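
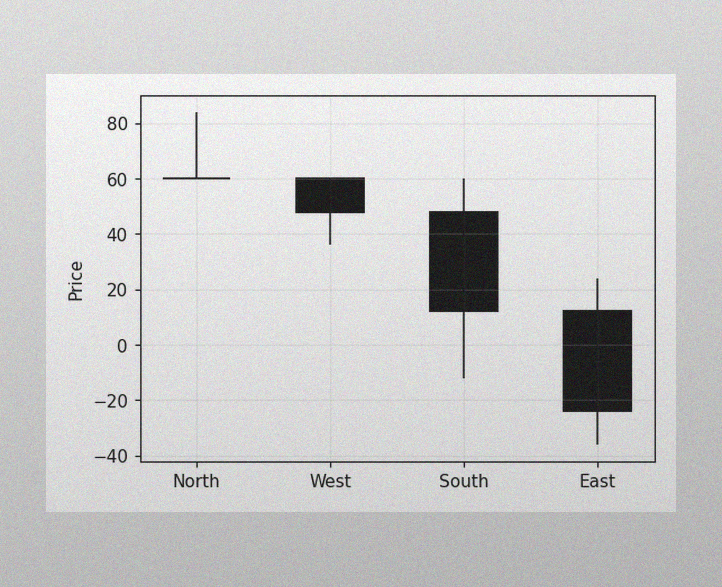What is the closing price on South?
12

The image has some photo noise and uneven lighting. The South candle closes at 12.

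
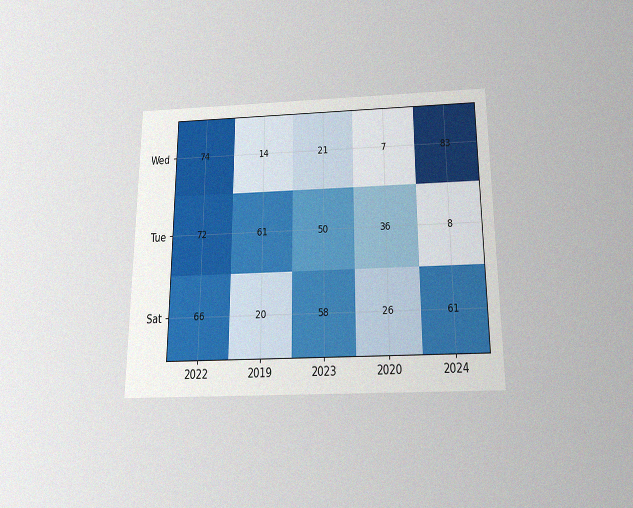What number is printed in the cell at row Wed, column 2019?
14

The chart is viewed slightly from below, with some photo noise. The (Wed, 2019) cell reads 14.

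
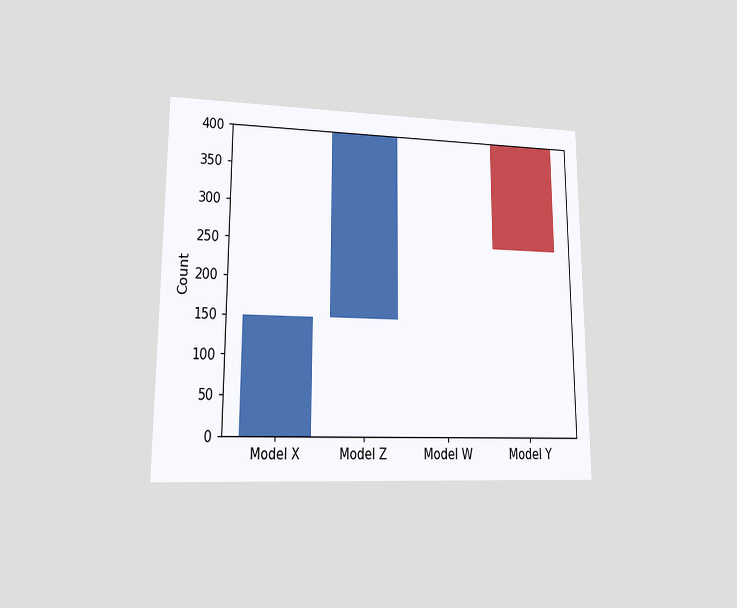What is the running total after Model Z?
The chart is viewed at a slight angle. After Model Z the running total reaches 400.

400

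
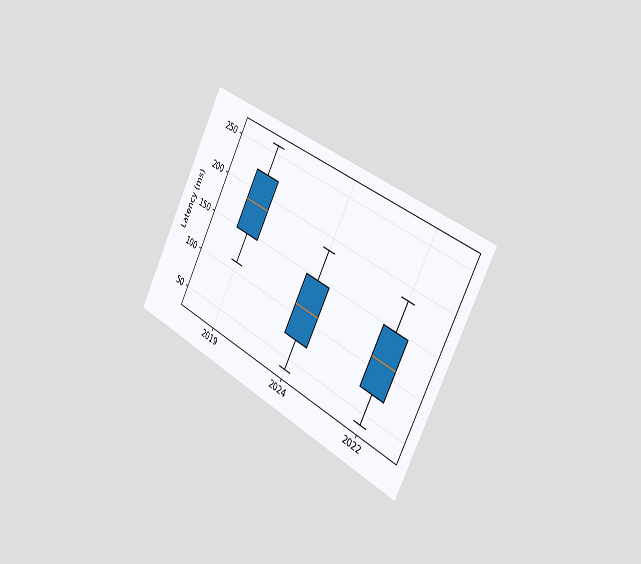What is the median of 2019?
185ms

The chart is tilted about 28° clockwise and viewed slightly from the right. The median line in the 2019 box sits at 185ms.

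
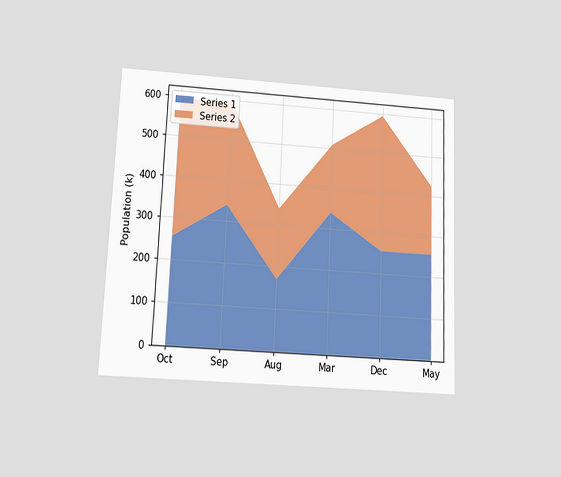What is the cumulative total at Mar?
510k

The chart is tilted about 2° clockwise and viewed slightly from below. The stacked total at Mar reaches 510k.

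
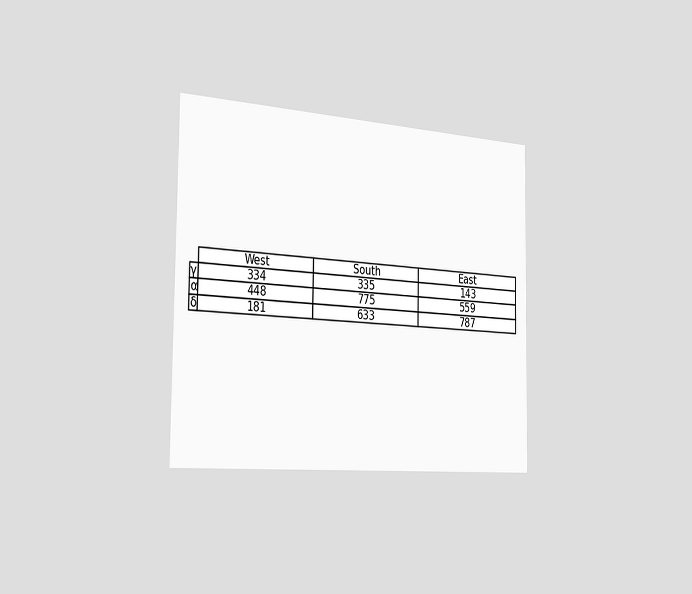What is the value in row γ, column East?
143

The chart is viewed slightly from the left. The (γ, East) cell reads 143.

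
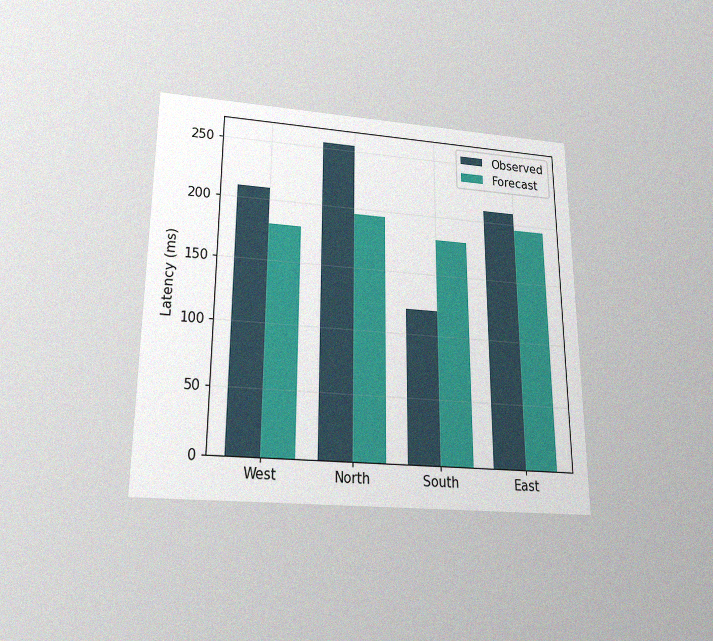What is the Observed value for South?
120ms

The chart is viewed slightly from below, with some photo noise. The Observed bar at South reaches 120ms on the y-axis.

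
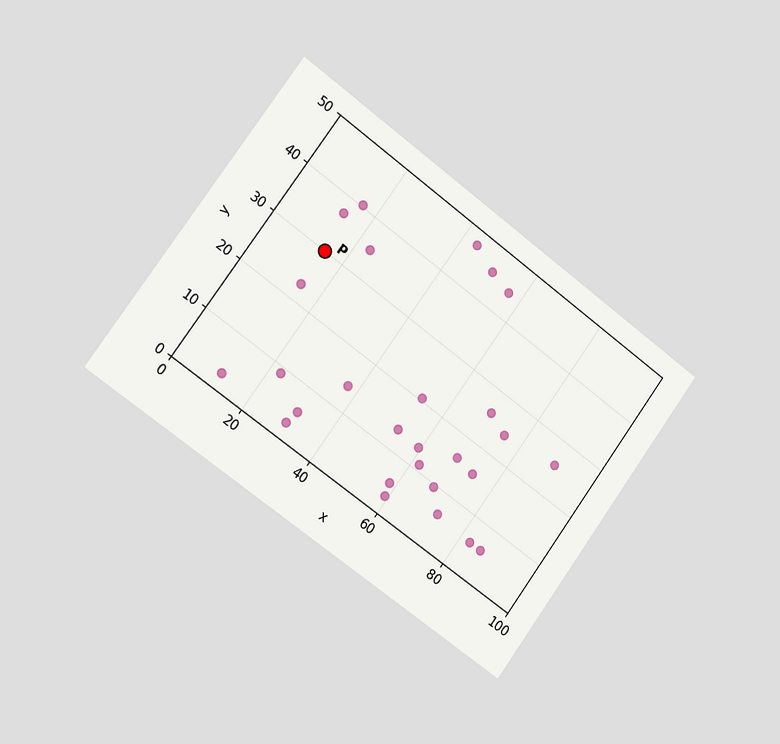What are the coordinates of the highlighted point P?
The chart is tilted about 36° clockwise and viewed slightly from the left. Following the gridlines from P to each axis, P sits at (15, 30).

(15, 30)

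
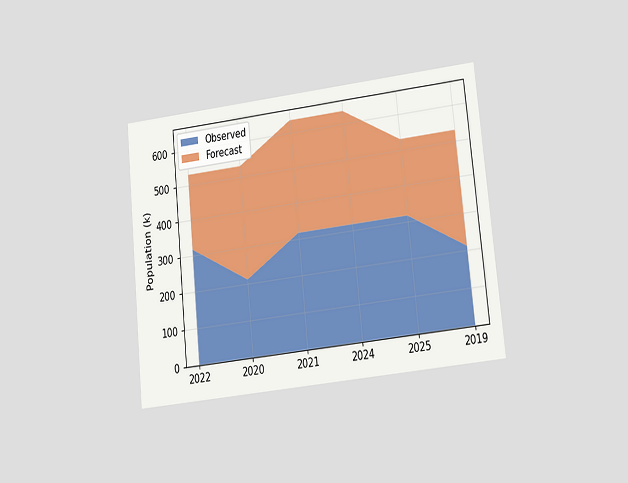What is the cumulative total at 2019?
The chart is tilted about 6° counter-clockwise and viewed at a slight angle. The stacked total at 2019 reaches 530k.

530k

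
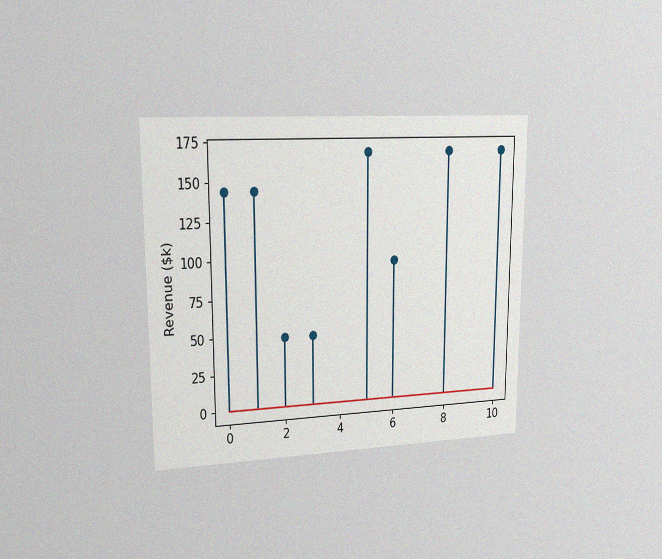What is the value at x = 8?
$168k

The chart is viewed slightly from the left, with some photo noise. The stem at x=8 reaches $168k.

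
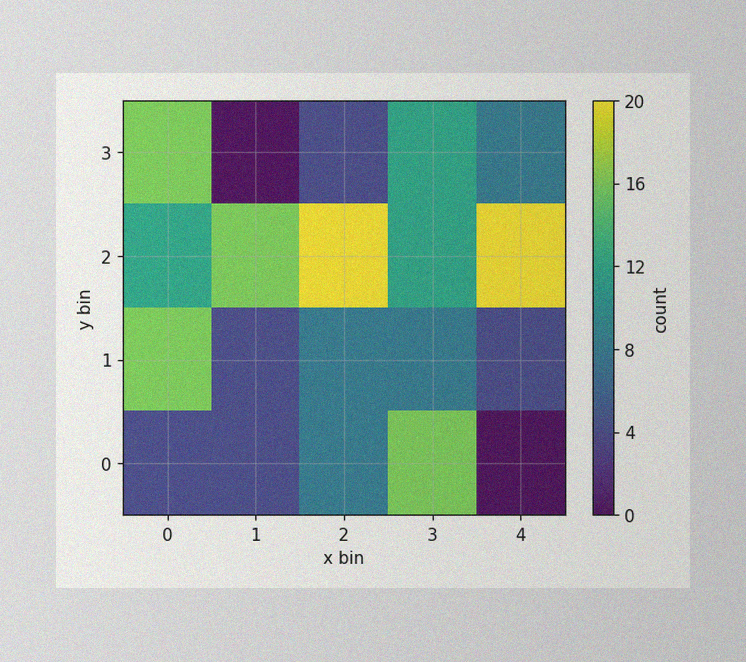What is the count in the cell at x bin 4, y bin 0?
0

The image has some photo noise and uneven lighting. Matching the cell (4, 0) against the colorbar gives 0.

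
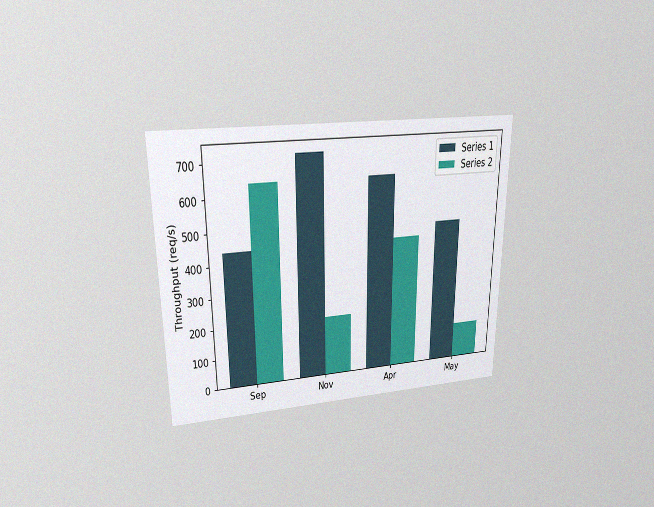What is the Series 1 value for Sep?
440req/s

The chart is viewed slightly from above, with some photo noise. The Series 1 bar at Sep reaches 440req/s on the y-axis.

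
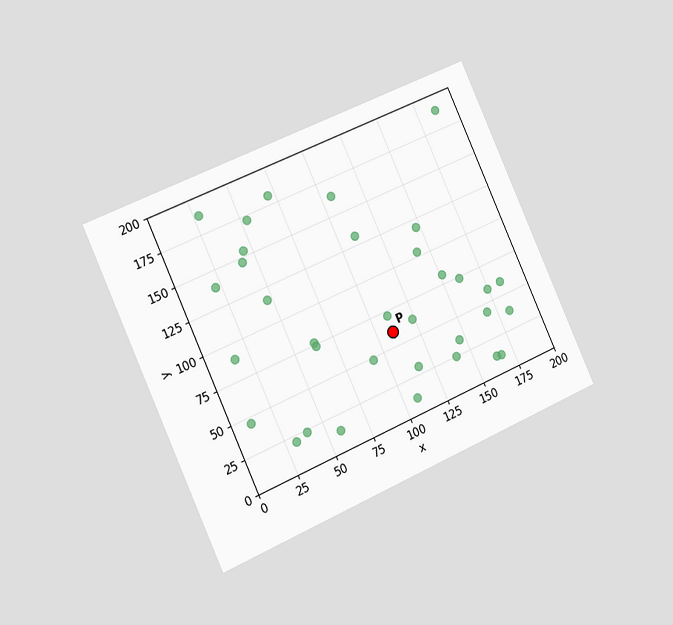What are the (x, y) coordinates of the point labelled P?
(110, 60)

The chart is tilted about 24° counter-clockwise and viewed slightly from the left. Following the gridlines from P to each axis, P sits at (110, 60).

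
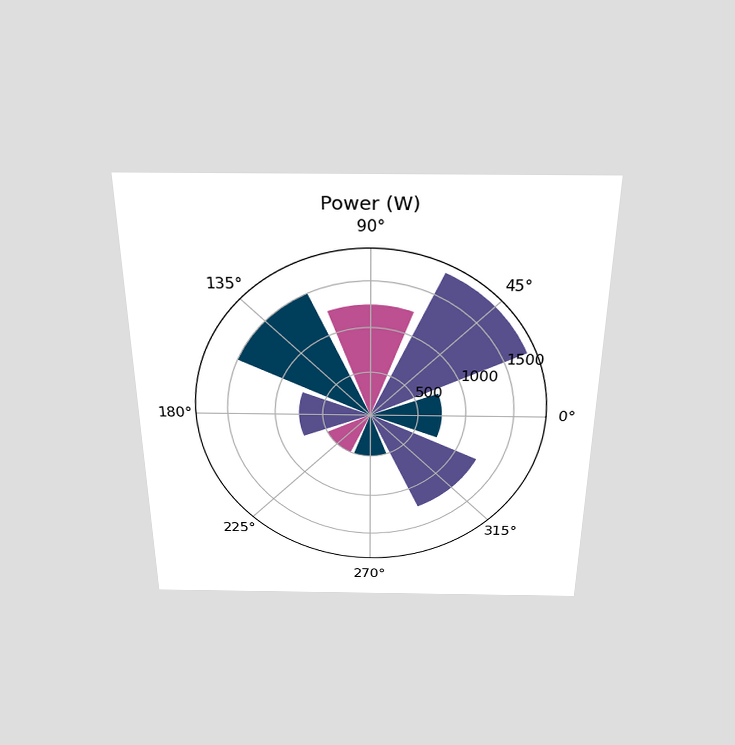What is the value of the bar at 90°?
The chart is viewed slightly from above. The bar at 90° reaches 1250W on the radial axis.

1250W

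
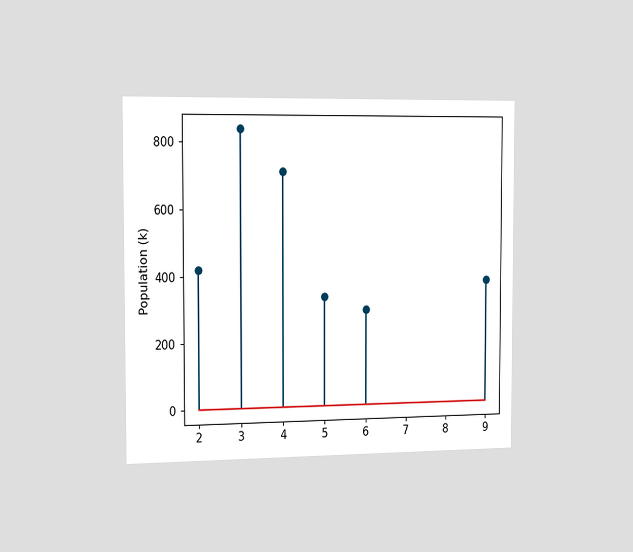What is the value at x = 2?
The chart is viewed slightly from the left. The stem at x=2 reaches 420k.

420k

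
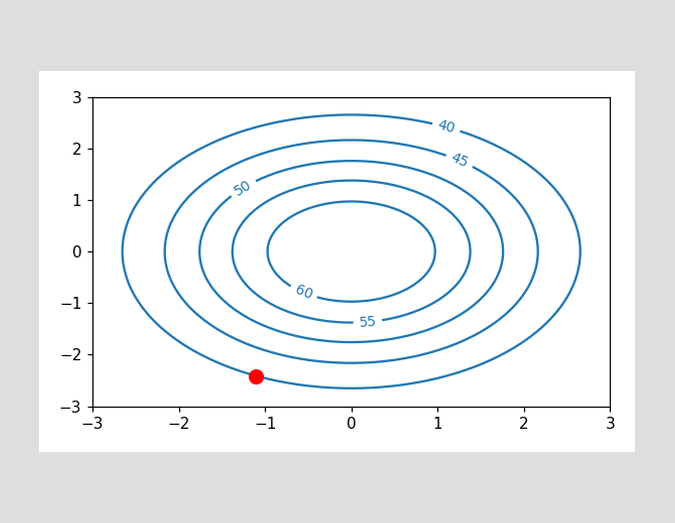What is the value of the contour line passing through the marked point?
40

The marked point sits on the contour labelled 40.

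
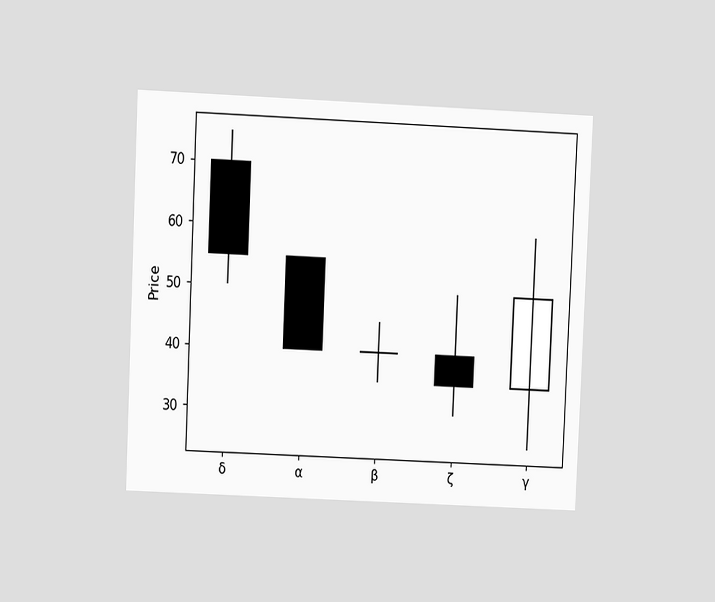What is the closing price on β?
40

The chart is tilted about 3° clockwise and viewed at a slight angle. The β candle closes at 40.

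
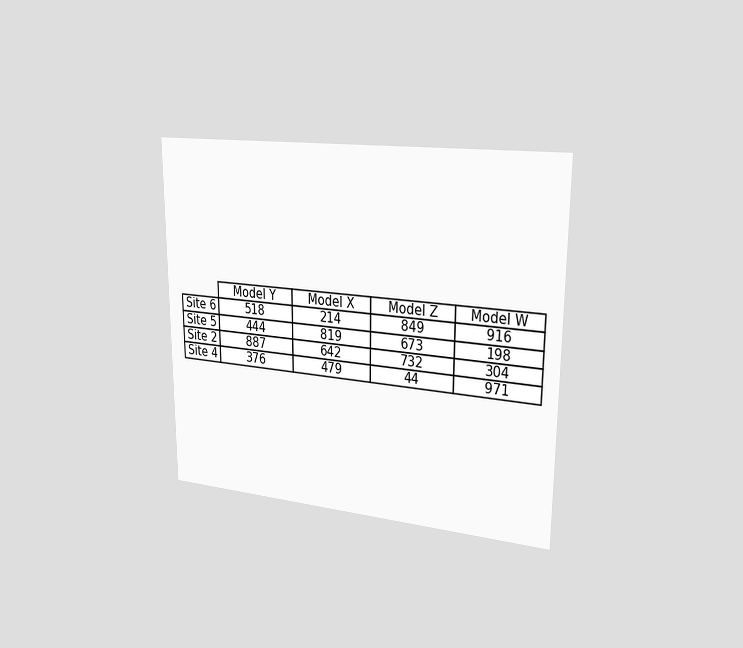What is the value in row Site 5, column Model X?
The chart is viewed slightly from the right. The (Site 5, Model X) cell reads 819.

819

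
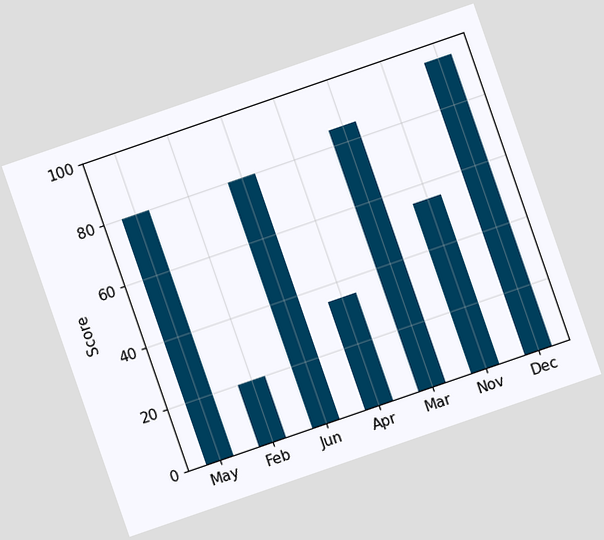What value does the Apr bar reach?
35

The chart is tilted about 19° counter-clockwise. Reading along the chart's y-axis, the Apr bar reaches 35.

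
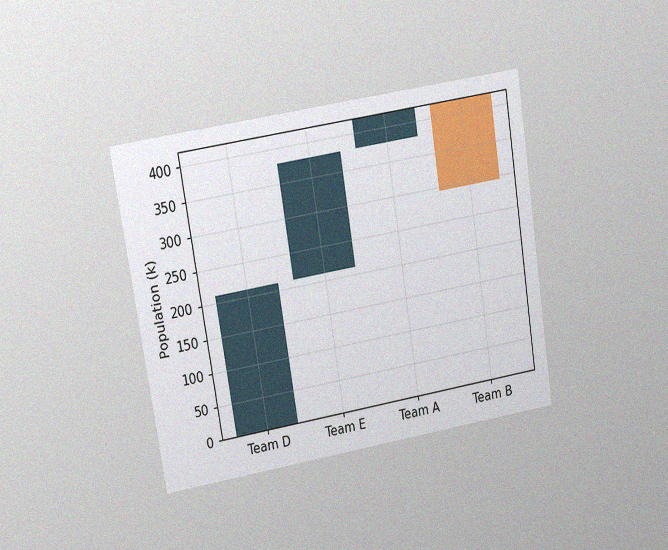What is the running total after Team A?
420k

The chart is tilted about 9° counter-clockwise and viewed at a slight angle, with some photo noise. After Team A the running total reaches 420k.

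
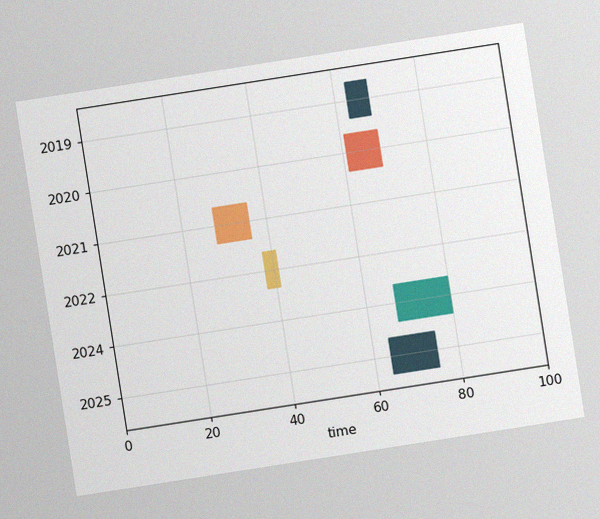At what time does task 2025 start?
64

The chart is tilted about 9° counter-clockwise, with some photo noise. The 2025 bar begins at t=64.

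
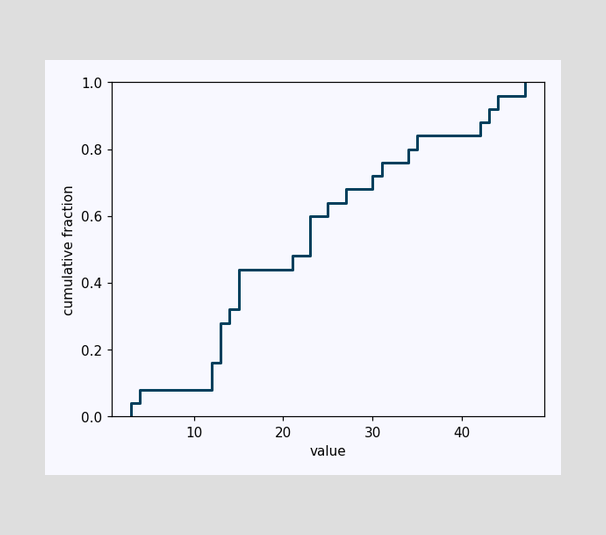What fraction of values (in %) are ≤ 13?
28%

At x=13 the ECDF step is at 28%.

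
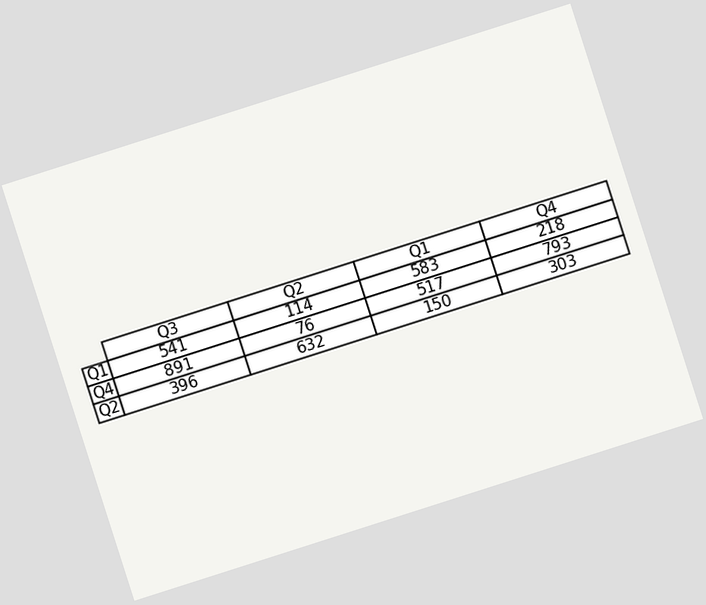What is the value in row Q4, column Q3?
The chart is tilted about 18° counter-clockwise. The (Q4, Q3) cell reads 891.

891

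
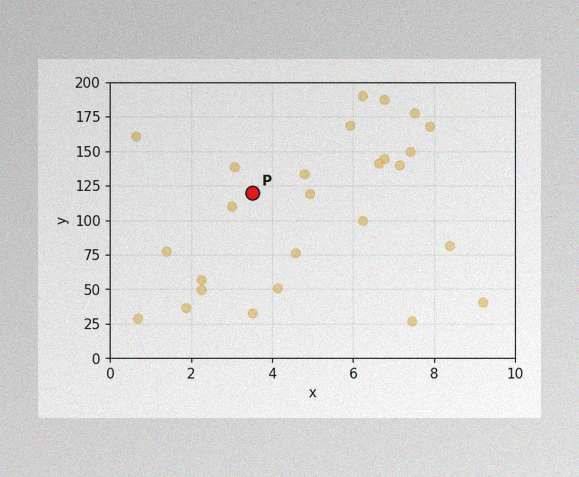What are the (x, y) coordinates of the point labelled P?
(3.5, 120)

The image has some photo noise and uneven lighting. Following the gridlines from P to each axis, P sits at (3.5, 120).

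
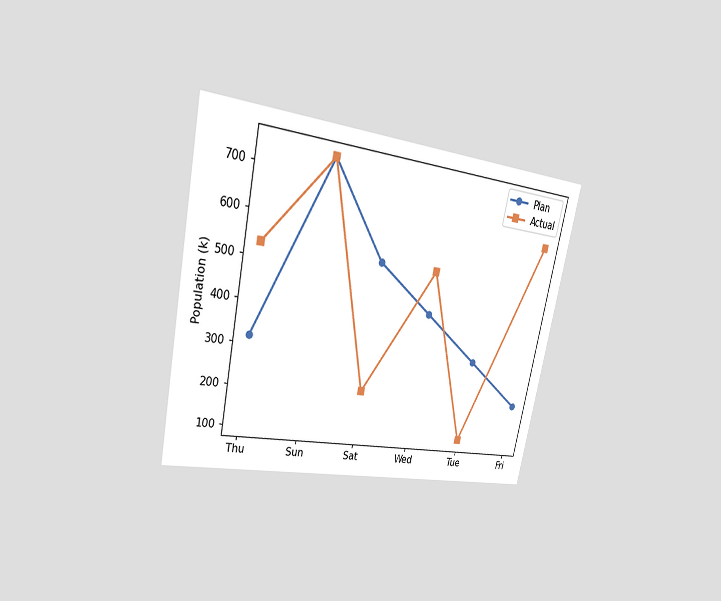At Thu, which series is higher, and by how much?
Actual, by 212k

The chart is tilted about 12° clockwise and viewed at a slight angle. At Thu, Actual sits above the other line by 212k.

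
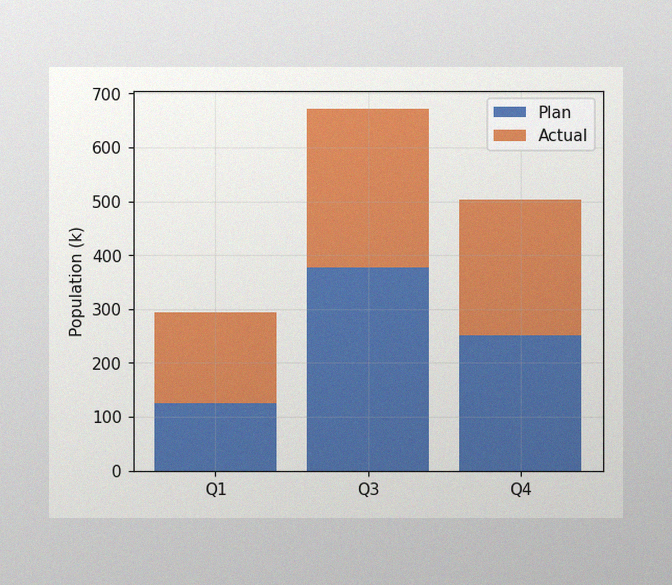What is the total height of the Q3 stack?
The image has some photo noise and uneven lighting. The Q3 stack's top reaches 672k on the y-axis.

672k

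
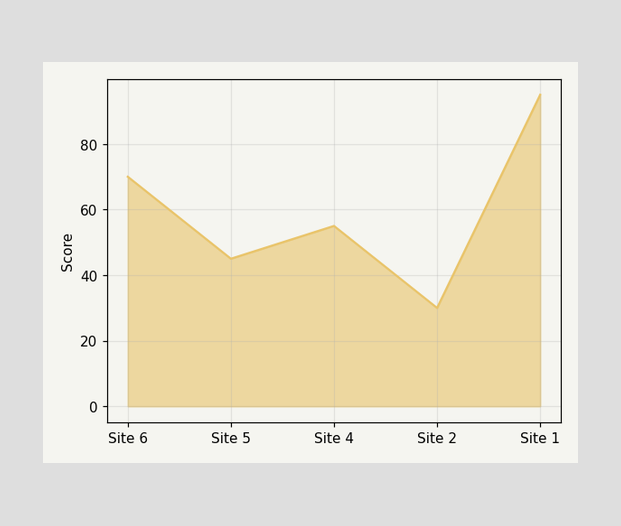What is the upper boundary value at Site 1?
95

At Site 1 the upper boundary is at 95.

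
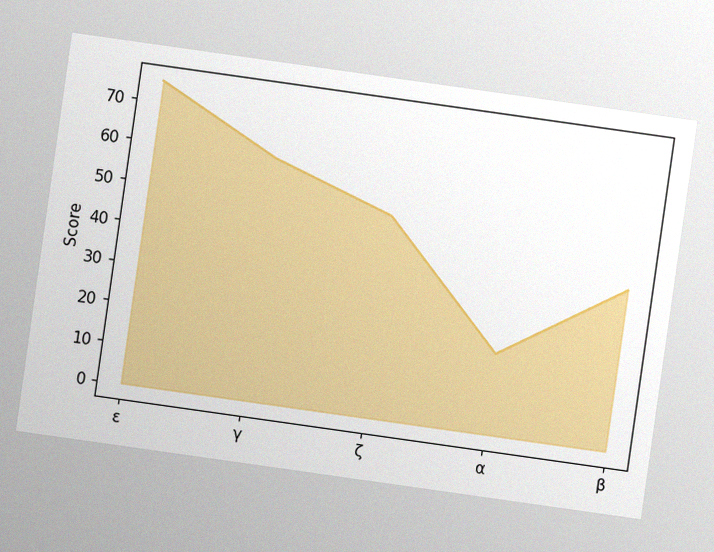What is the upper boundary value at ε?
The chart is tilted about 8° clockwise, with some photo noise. At ε the upper boundary is at 75.

75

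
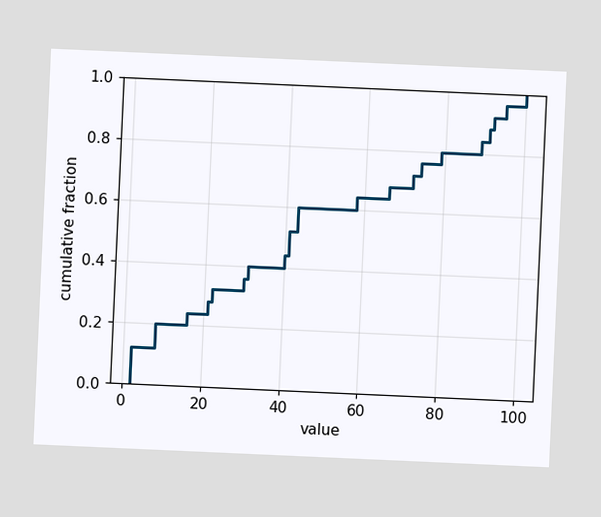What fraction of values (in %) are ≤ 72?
72%

The chart is tilted about 3° clockwise. At x=72 the ECDF step is at 72%.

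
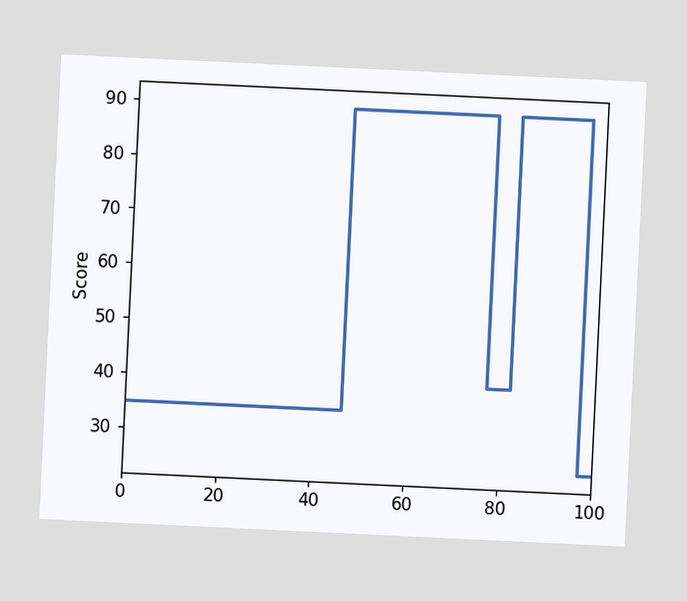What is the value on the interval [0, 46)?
35

The chart is tilted about 3° clockwise. On [0, 46) the step sits at 35.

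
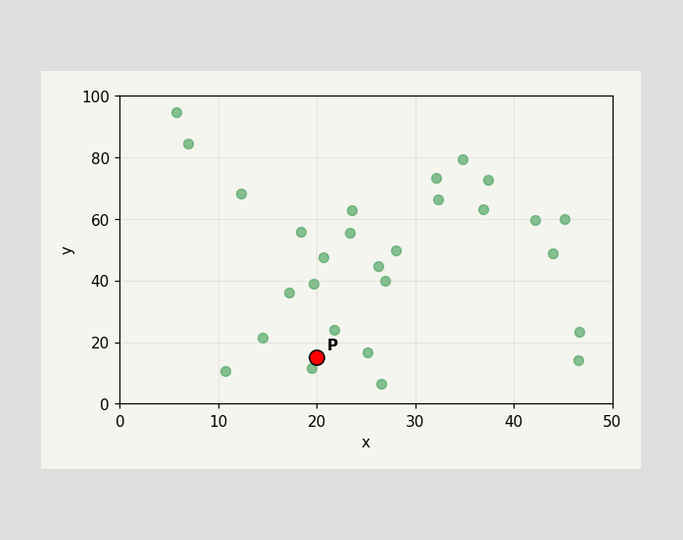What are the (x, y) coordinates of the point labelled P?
(20, 15)

Following the gridlines from P to each axis, P sits at (20, 15).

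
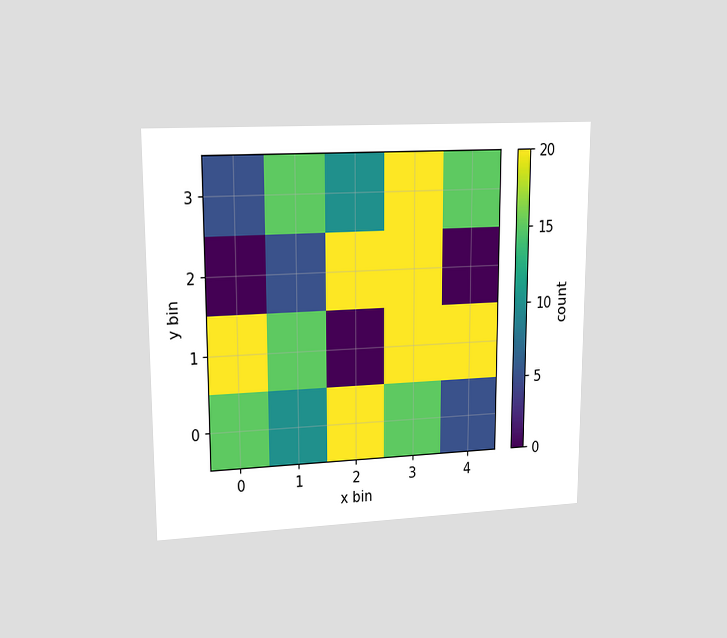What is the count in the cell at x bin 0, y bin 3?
5

The chart is viewed at a slight angle. Matching the cell (0, 3) against the colorbar gives 5.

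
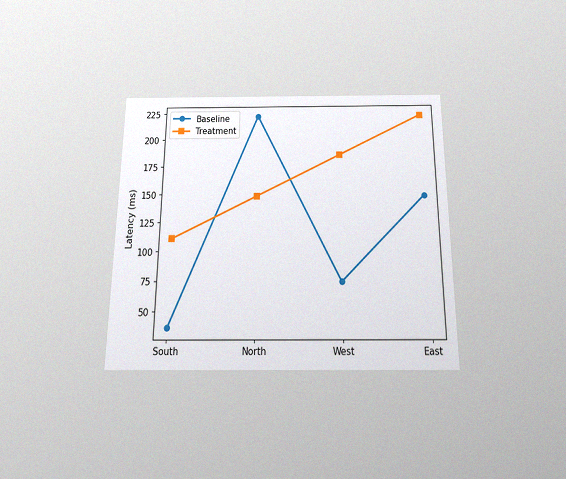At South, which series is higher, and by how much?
The chart is viewed slightly from below, with some photo noise. At South, Treatment sits above the other line by 74ms.

Treatment, by 74ms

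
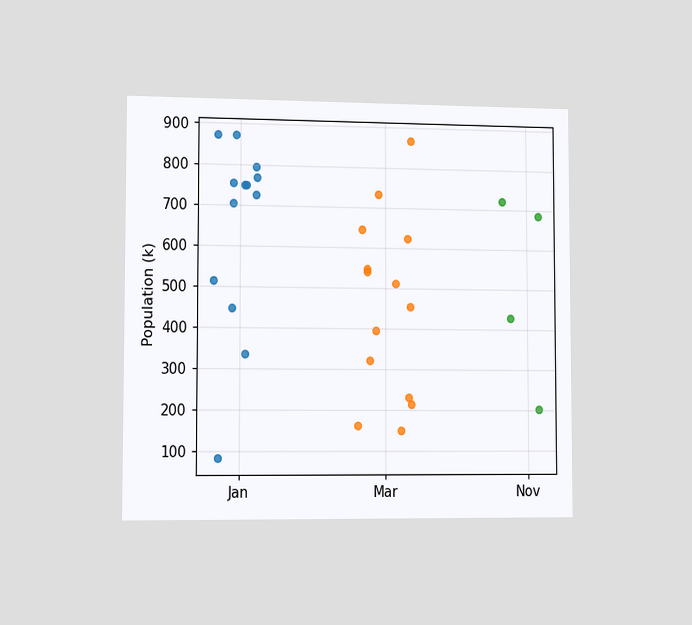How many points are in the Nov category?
4

The chart is viewed slightly from the left. Counting the markers in the Nov column gives 4.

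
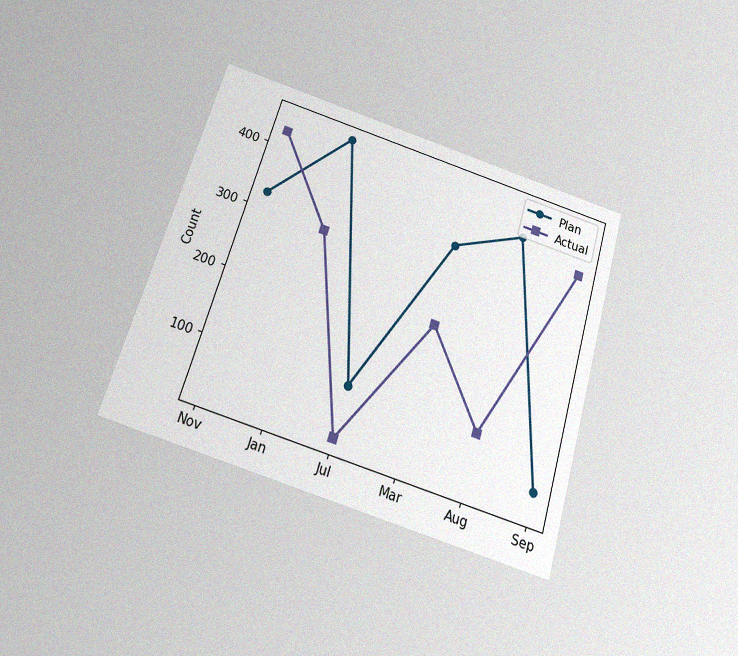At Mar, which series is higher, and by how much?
The chart is tilted about 17° clockwise and viewed slightly from below, with some photo noise. At Mar, Plan sits above the other line by 125.

Plan, by 125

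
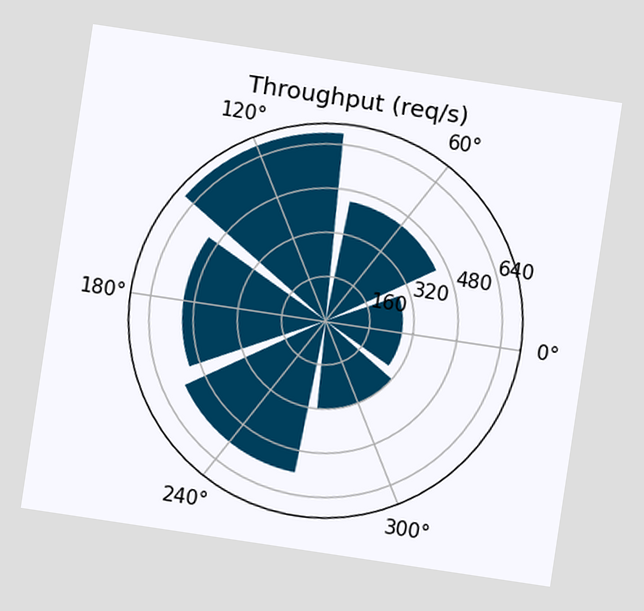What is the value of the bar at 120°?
680req/s

The chart is tilted about 8° clockwise. The bar at 120° reaches 680req/s on the radial axis.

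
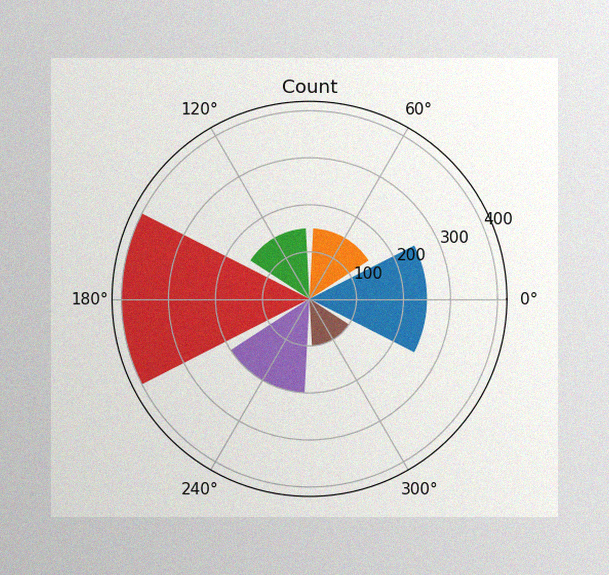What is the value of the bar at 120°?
150

The image has some photo noise and uneven lighting. The bar at 120° reaches 150 on the radial axis.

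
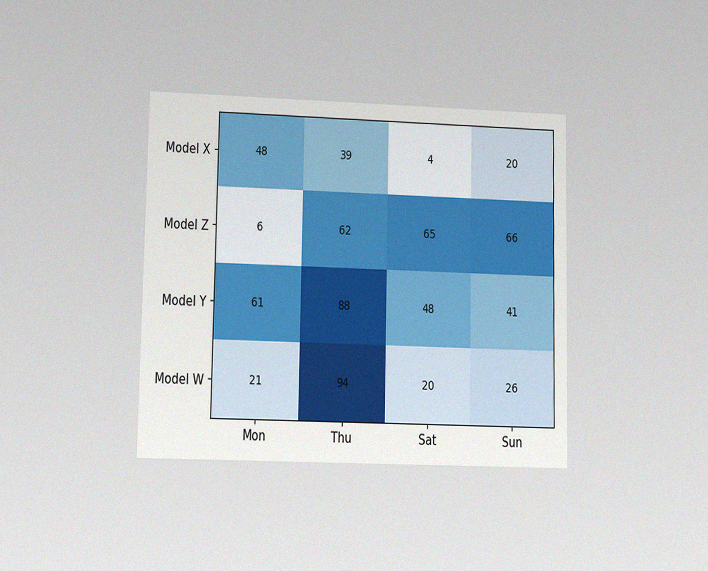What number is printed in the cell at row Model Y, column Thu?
The chart is viewed at a slight angle, with some photo noise. The (Model Y, Thu) cell reads 88.

88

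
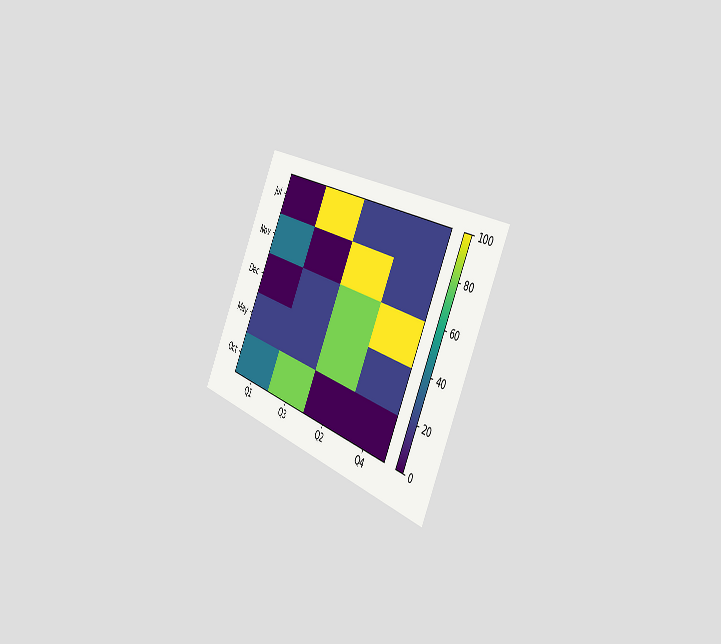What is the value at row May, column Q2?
The chart is tilted about 26° clockwise and viewed slightly from the right. Matching cell (May, Q2) against the colorbar gives 80.

80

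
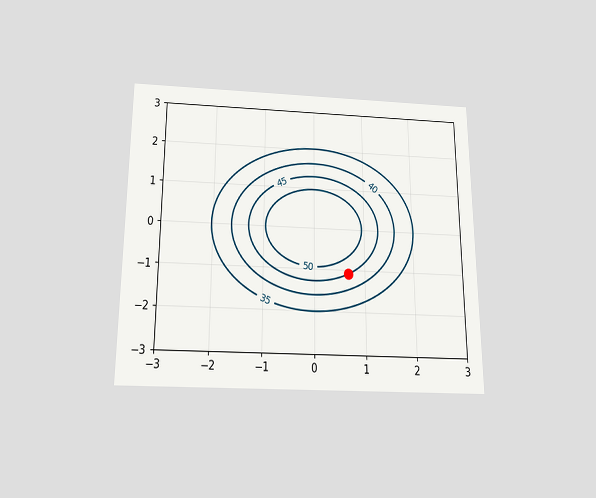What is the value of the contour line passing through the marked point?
The chart is viewed slightly from below. The marked point sits on the contour labelled 45.

45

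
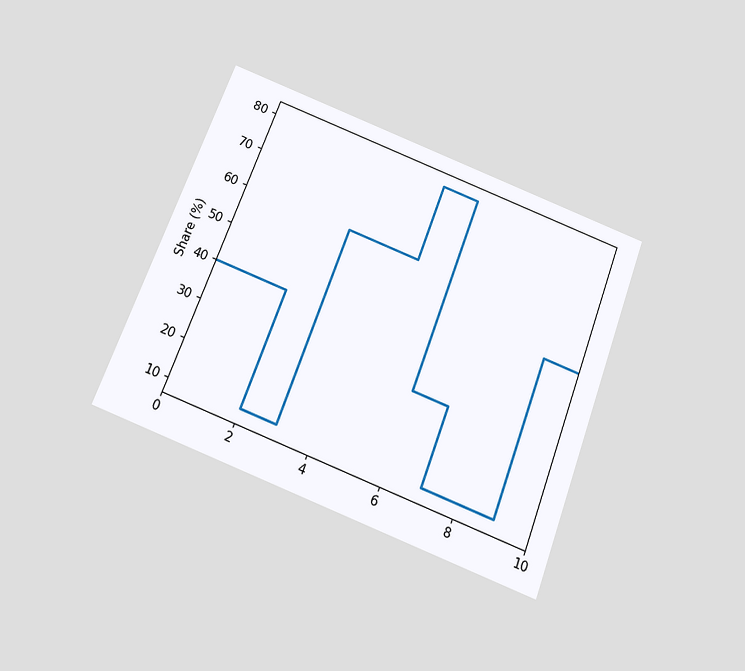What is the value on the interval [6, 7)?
The chart is tilted about 21° clockwise and viewed slightly from below. On [6, 7) the step sits at 30%.

30%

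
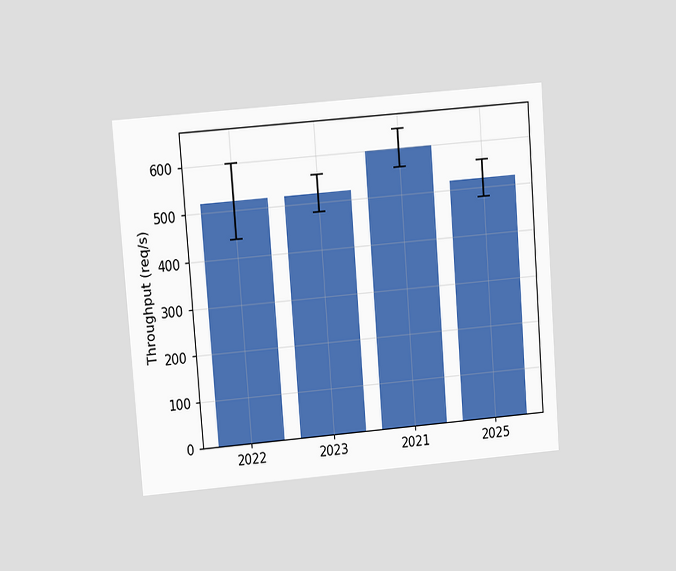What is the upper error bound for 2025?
The chart is tilted about 4° counter-clockwise and viewed at a slight angle. The 2025 bar's upper whisker reaches 560req/s.

560req/s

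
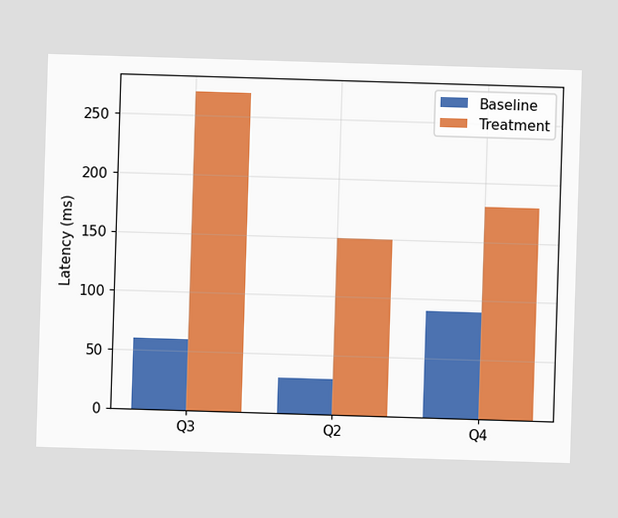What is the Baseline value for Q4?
The Baseline bar at Q4 reaches 90ms on the y-axis.

90ms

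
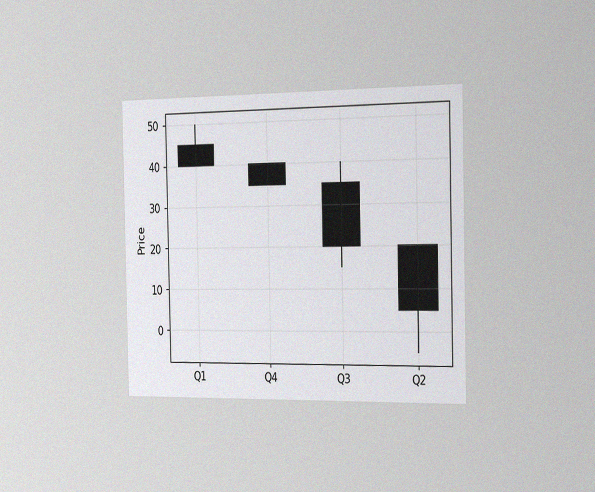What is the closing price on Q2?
The chart is viewed slightly from the right, with some photo noise. The Q2 candle closes at 5.

5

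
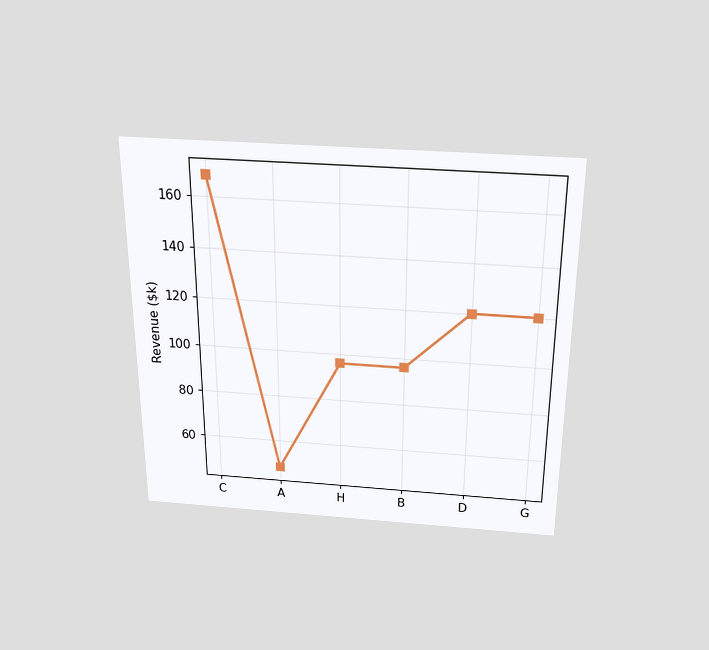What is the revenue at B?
The chart is viewed slightly from above. At B, the line is at $96k.

$96k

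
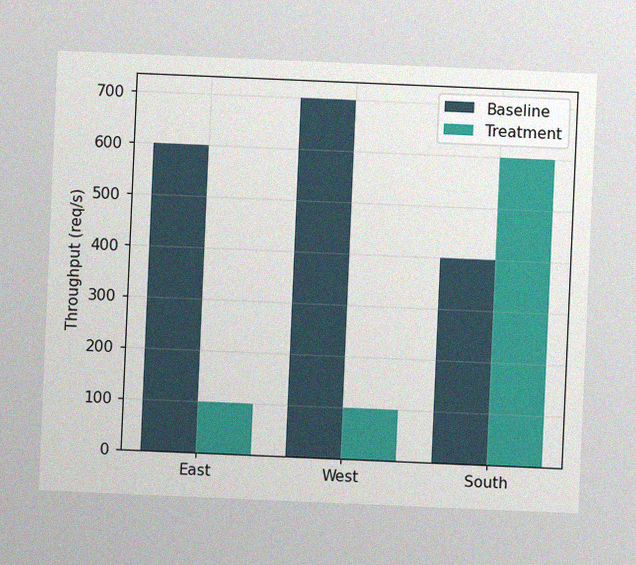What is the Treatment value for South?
The chart is tilted about 2° clockwise, with some photo noise. The Treatment bar at South reaches 600req/s on the y-axis.

600req/s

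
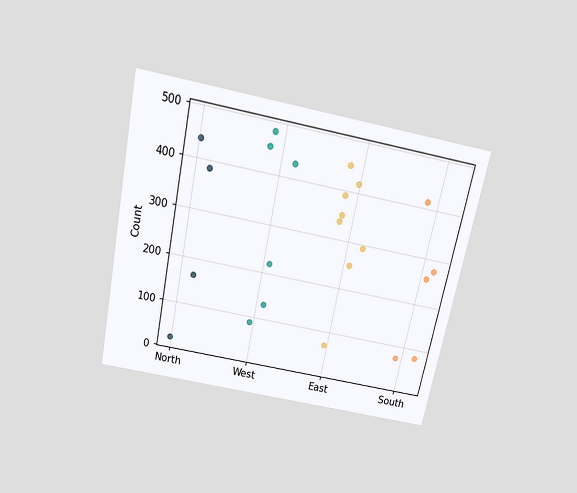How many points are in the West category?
6

The chart is tilted about 12° clockwise and viewed slightly from above. Counting the markers in the West column gives 6.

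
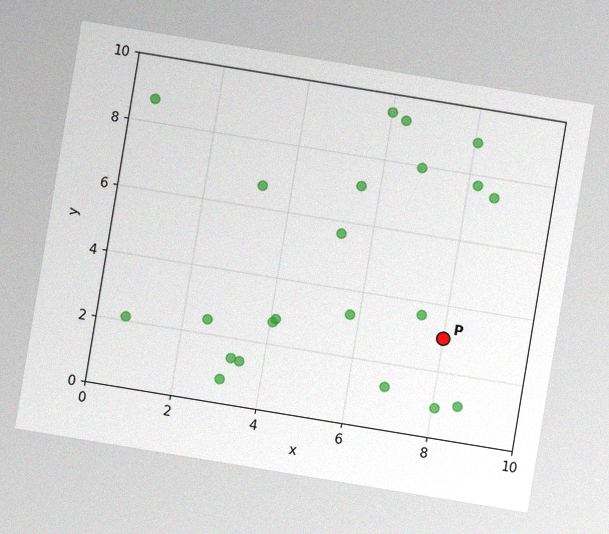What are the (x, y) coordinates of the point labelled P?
The chart is tilted about 9° clockwise, with some photo noise. Following the gridlines from P to each axis, P sits at (8, 3).

(8, 3)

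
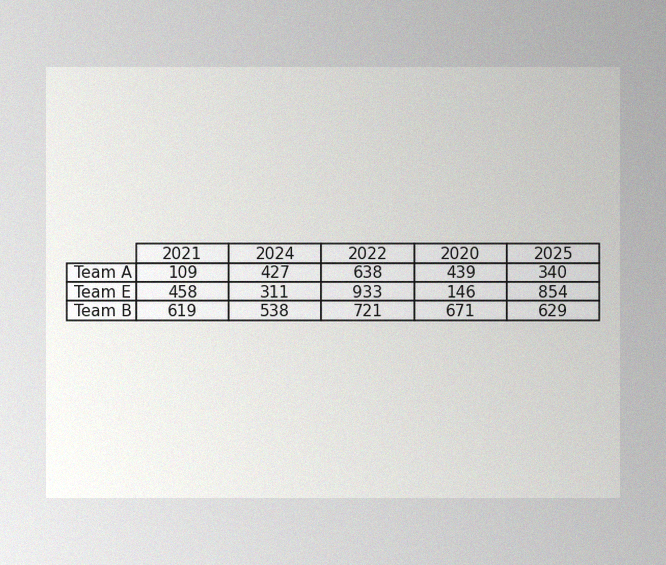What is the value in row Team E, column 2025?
The image has some photo noise and uneven lighting. The (Team E, 2025) cell reads 854.

854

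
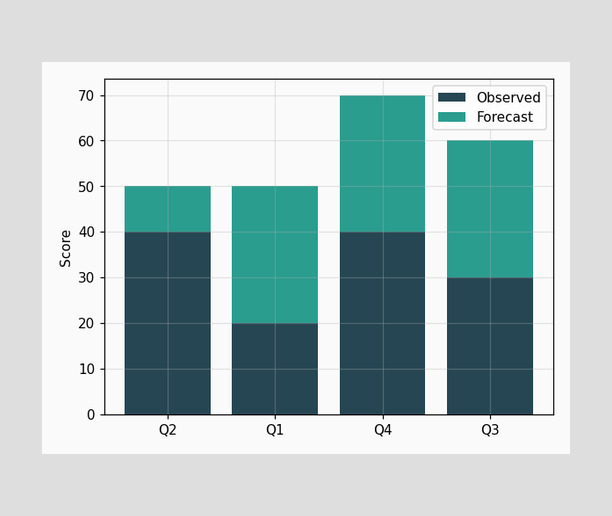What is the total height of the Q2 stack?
50

The Q2 stack's top reaches 50 on the y-axis.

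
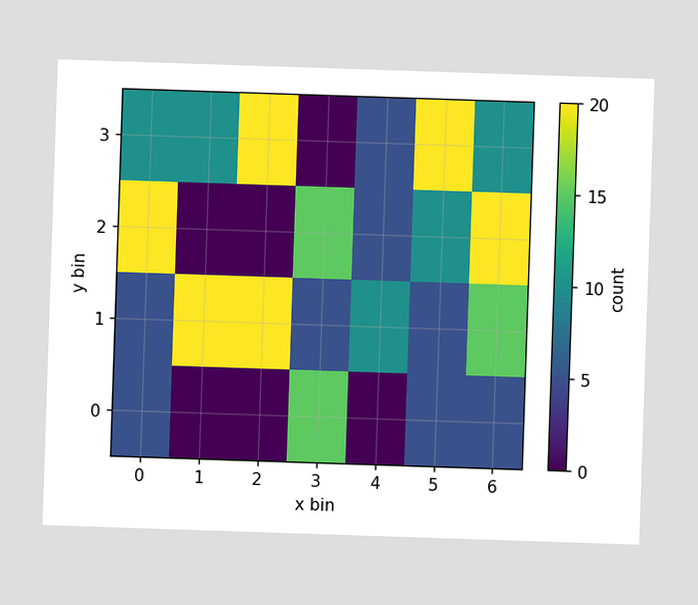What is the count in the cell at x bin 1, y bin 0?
0

Matching the cell (1, 0) against the colorbar gives 0.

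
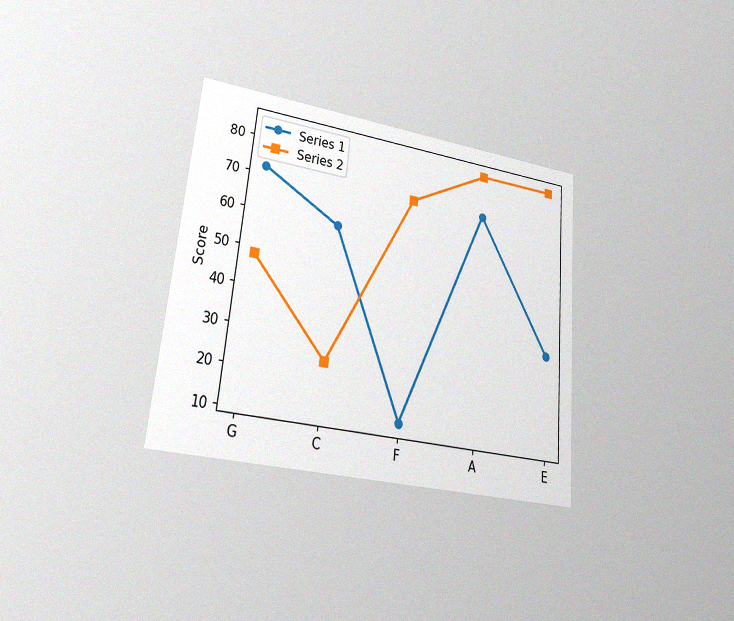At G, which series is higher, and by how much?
Series 1, by 24

The chart is tilted about 5° clockwise and viewed at a slight angle, with some photo noise. At G, Series 1 sits above the other line by 24.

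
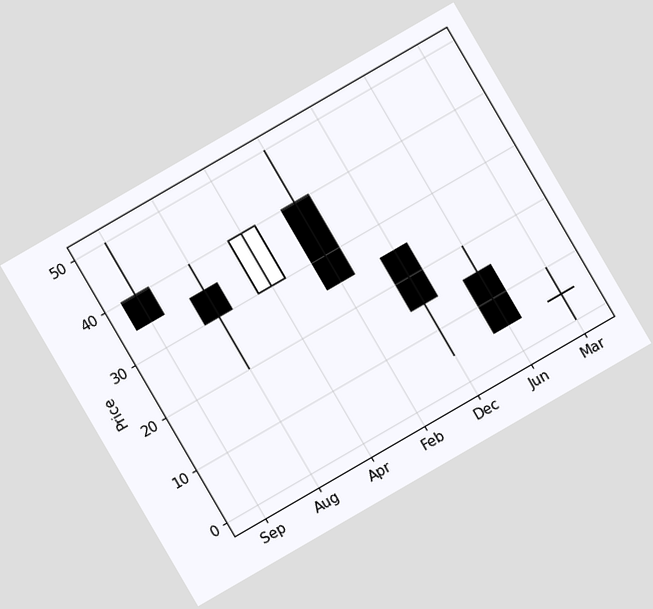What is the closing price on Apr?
The chart is tilted about 30° counter-clockwise. The Apr candle closes at 40.

40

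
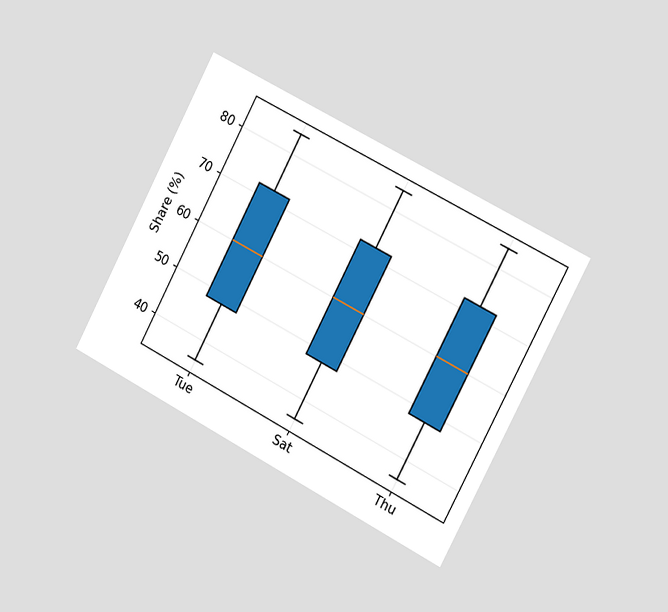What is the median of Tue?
60%

The chart is tilted about 28° clockwise and viewed slightly from the right. The median line in the Tue box sits at 60%.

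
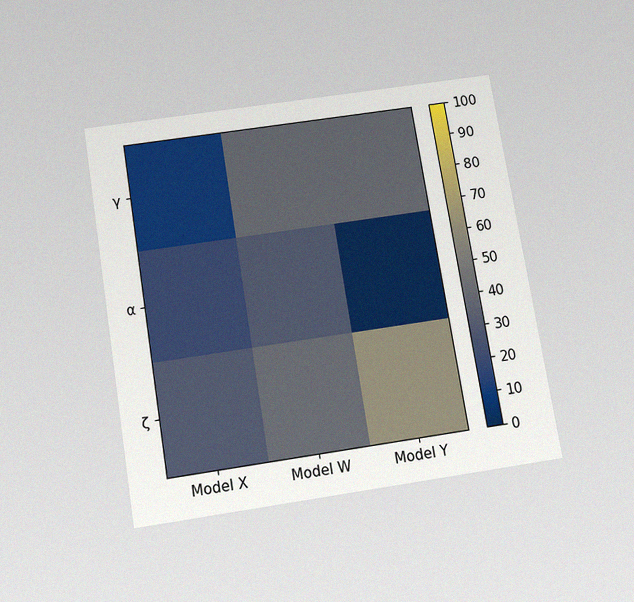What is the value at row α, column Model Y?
The chart is tilted about 9° counter-clockwise and viewed slightly from below, with some photo noise. Matching cell (α, Model Y) against the colorbar gives 0.

0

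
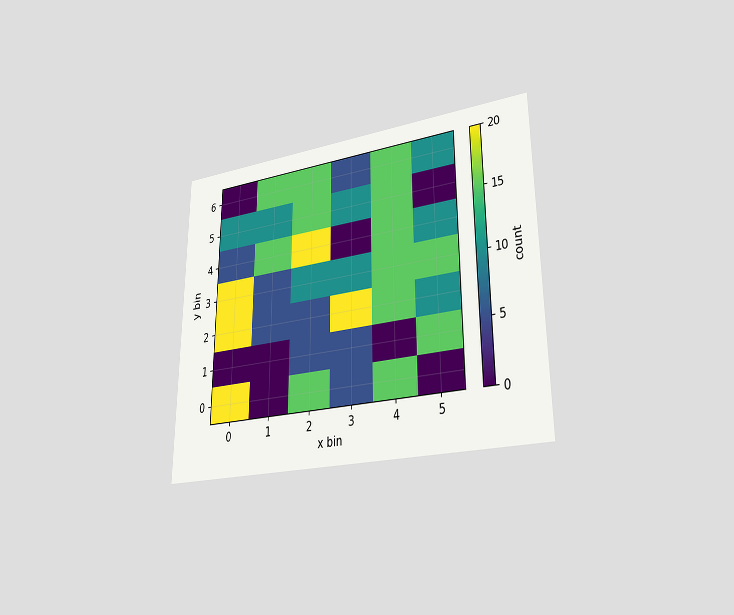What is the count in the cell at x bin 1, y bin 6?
15

The chart is viewed at a slight angle. Matching the cell (1, 6) against the colorbar gives 15.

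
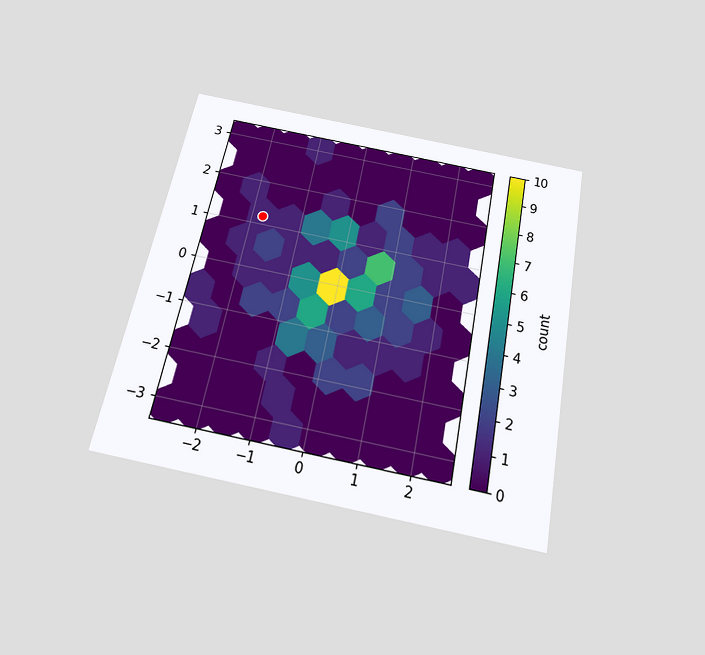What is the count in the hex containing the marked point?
The chart is tilted about 11° clockwise and viewed slightly from below. The marked hex reads 1 on the colorbar.

1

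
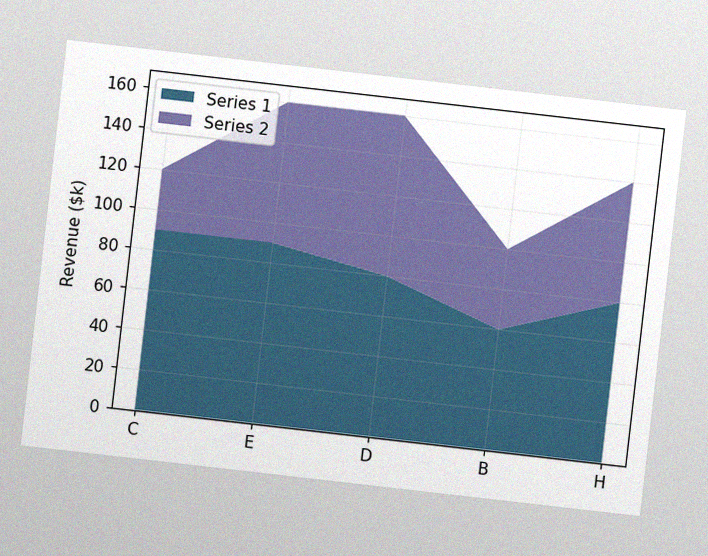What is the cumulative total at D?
$160k

The chart is tilted about 7° clockwise, with some photo noise. The stacked total at D reaches $160k.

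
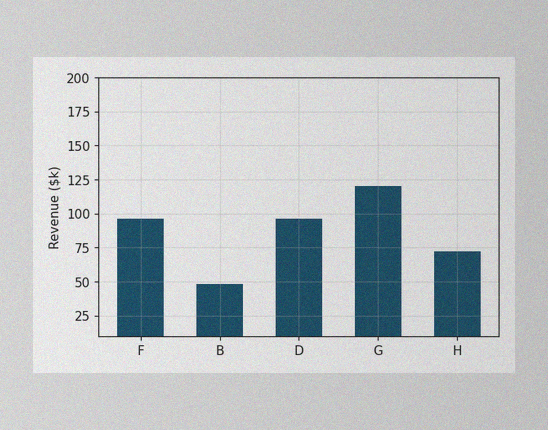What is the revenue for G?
The image has some photo noise and uneven lighting. Reading along the chart's y-axis, the G bar reaches $120k.

$120k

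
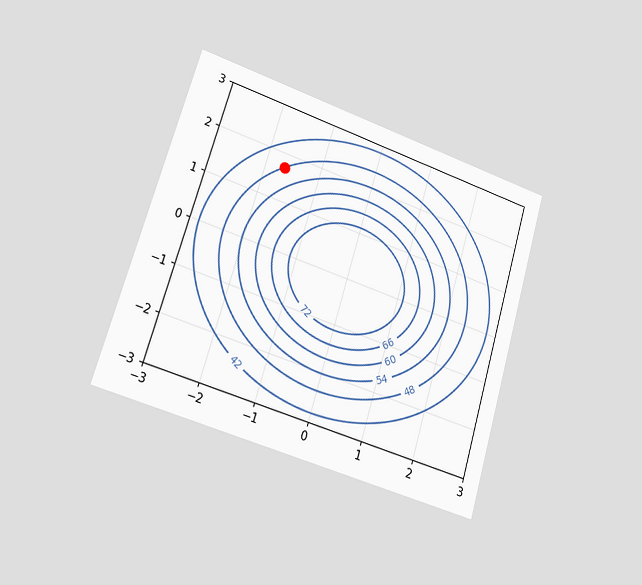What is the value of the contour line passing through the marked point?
48

The chart is tilted about 17° clockwise and viewed slightly from the left. The marked point sits on the contour labelled 48.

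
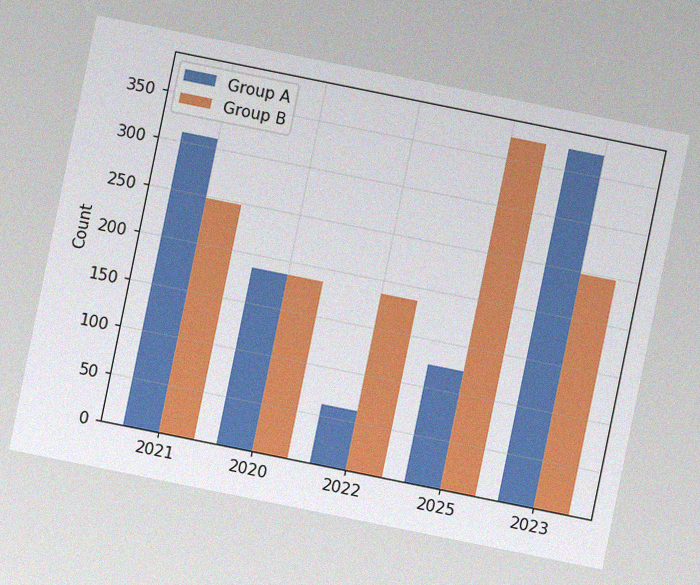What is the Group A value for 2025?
The chart is tilted about 11° clockwise, with some photo noise. The Group A bar at 2025 reaches 124 on the y-axis.

124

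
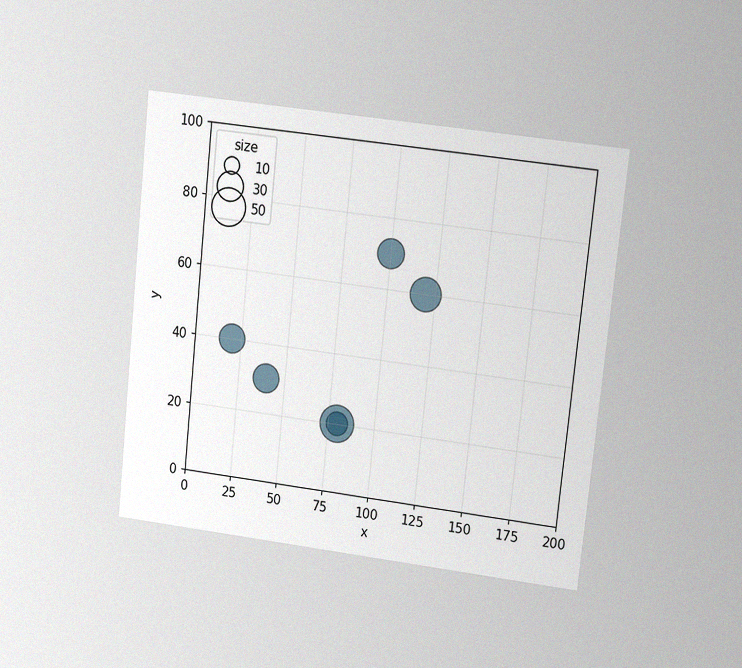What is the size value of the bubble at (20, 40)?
The chart is tilted about 6° clockwise and viewed at a slight angle, with some photo noise. Matching the bubble at (20, 40) against the size legend gives 30.

30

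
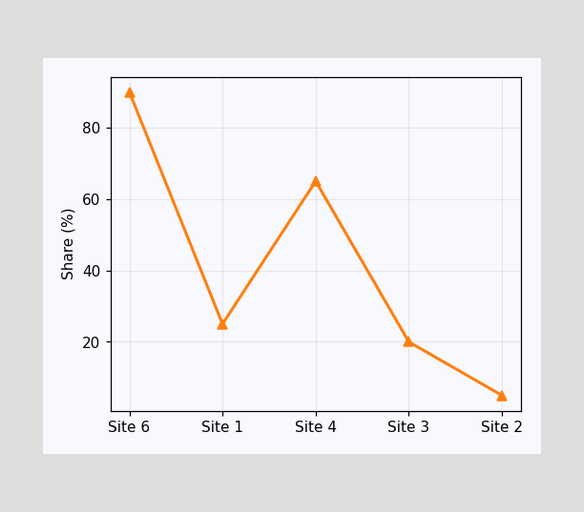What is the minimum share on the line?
5%

The lowest point is at Site 2, and reading across to the y-axis gives 5%.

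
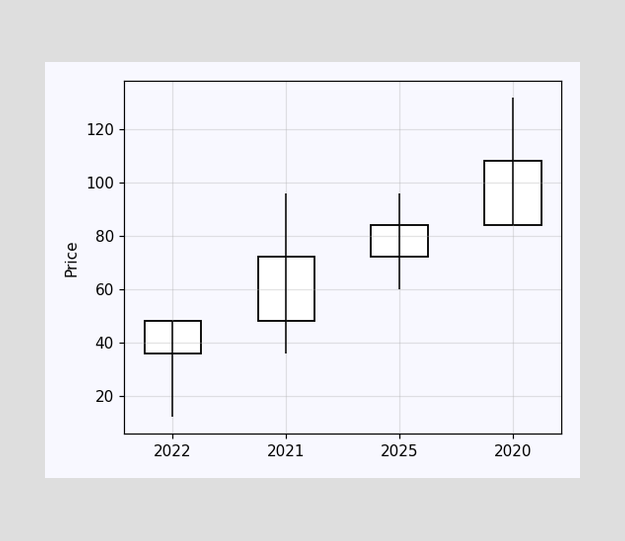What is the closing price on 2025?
The 2025 candle closes at 84.

84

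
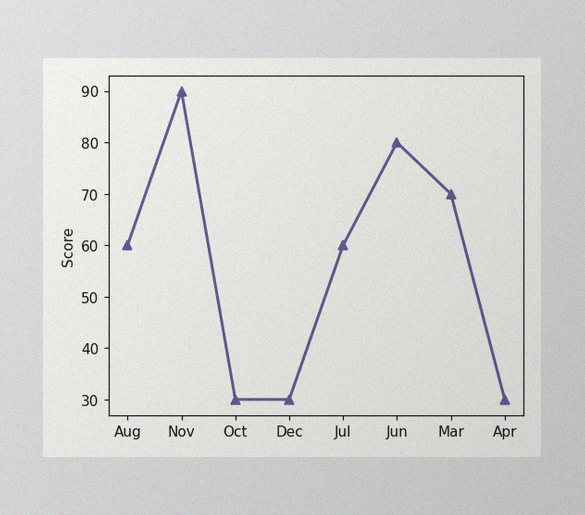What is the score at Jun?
80

The image has some photo noise and uneven lighting. At Jun, the line is at 80.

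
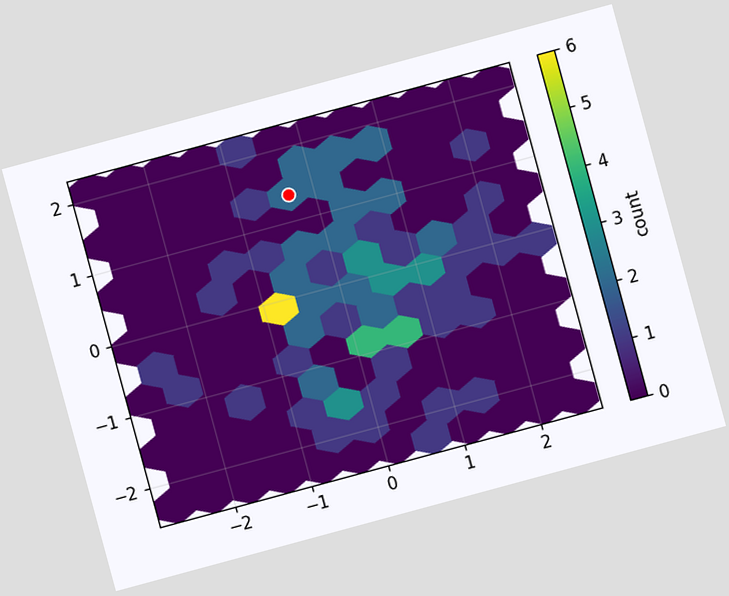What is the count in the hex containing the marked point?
The chart is tilted about 15° counter-clockwise. The marked hex reads 2 on the colorbar.

2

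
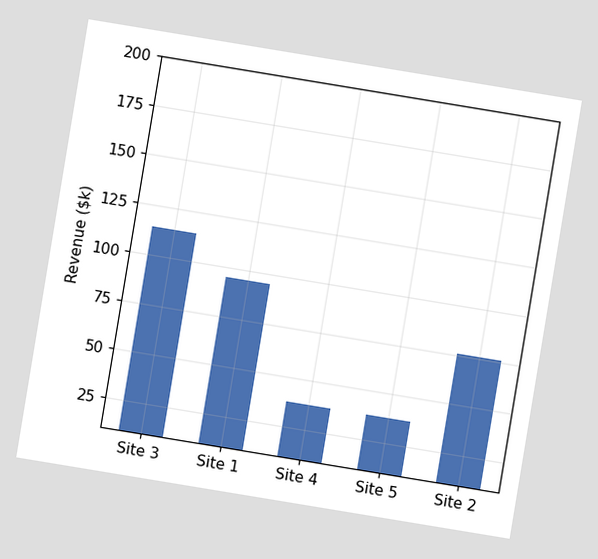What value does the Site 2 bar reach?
The chart is tilted about 9° clockwise. Reading along the chart's y-axis, the Site 2 bar reaches $76k.

$76k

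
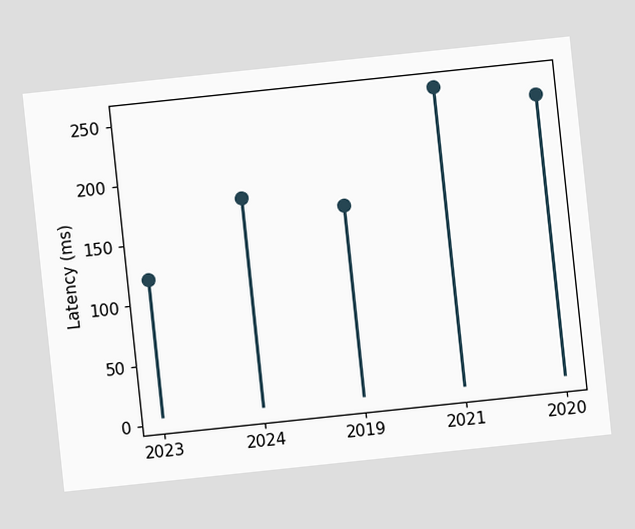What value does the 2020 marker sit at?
The chart is tilted about 6° counter-clockwise. The 2020 marker sits at 240ms.

240ms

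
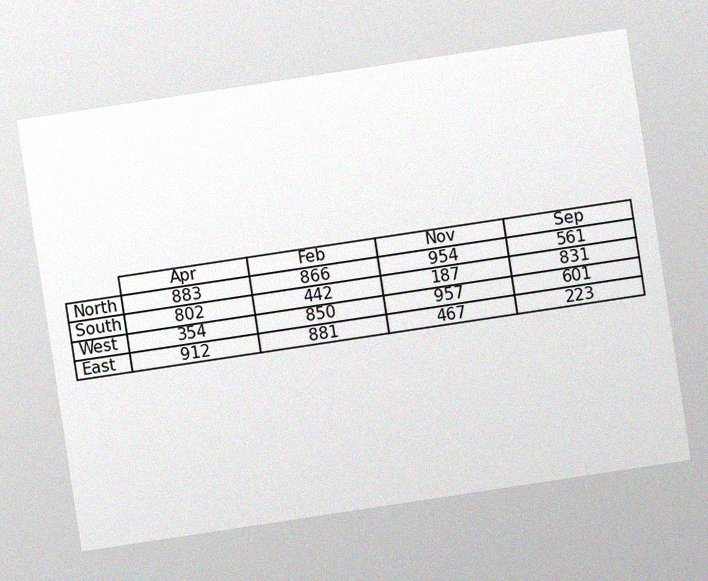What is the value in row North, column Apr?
883

The chart is tilted about 9° counter-clockwise, with some photo noise. The (North, Apr) cell reads 883.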